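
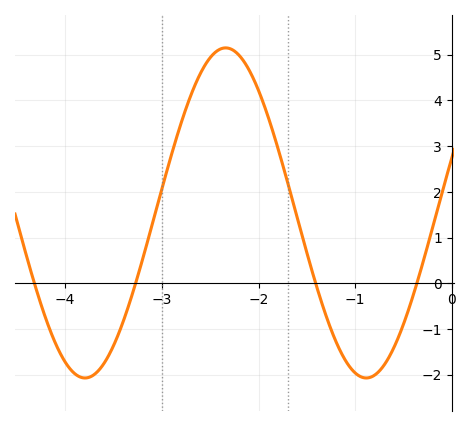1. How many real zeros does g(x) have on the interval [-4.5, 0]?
4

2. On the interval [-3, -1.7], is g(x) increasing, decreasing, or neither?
neither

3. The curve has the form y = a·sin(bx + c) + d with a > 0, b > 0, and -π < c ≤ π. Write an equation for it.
y = 3.61sin(2.2x + 0.34) + 1.54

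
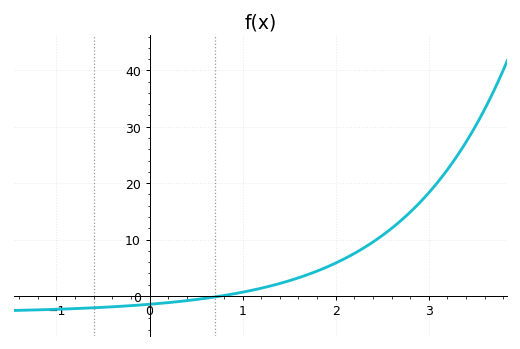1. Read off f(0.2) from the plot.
-1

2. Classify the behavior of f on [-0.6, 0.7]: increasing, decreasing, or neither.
increasing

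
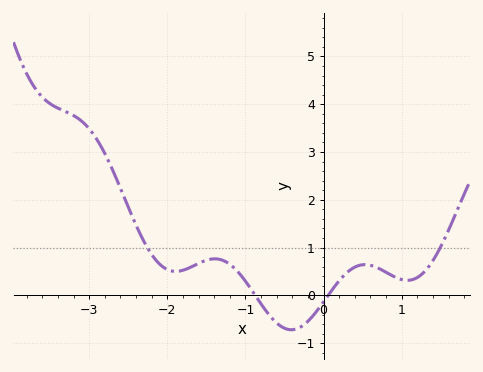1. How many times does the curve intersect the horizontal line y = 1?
2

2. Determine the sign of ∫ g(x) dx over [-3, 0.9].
positive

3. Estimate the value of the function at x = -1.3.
0.7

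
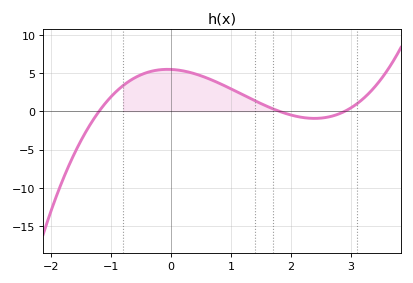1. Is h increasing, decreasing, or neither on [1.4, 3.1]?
neither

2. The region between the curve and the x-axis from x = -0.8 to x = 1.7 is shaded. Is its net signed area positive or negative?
positive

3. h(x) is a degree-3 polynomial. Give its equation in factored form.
y = 0.87(x + 1.2)(x - 1.8)(x - 2.9)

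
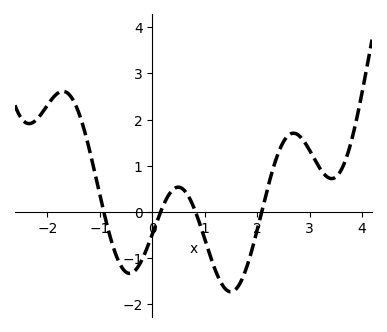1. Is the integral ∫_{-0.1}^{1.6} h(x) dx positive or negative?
negative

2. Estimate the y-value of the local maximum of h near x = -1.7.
2.6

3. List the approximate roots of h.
-0.9, 0.2, 0.8, 2.1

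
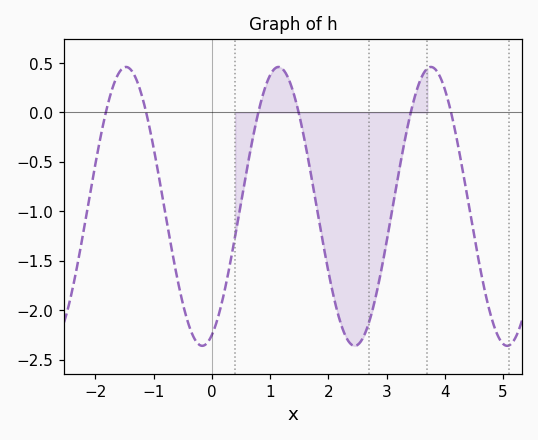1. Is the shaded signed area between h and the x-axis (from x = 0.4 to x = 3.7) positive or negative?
negative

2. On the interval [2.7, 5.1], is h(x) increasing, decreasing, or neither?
neither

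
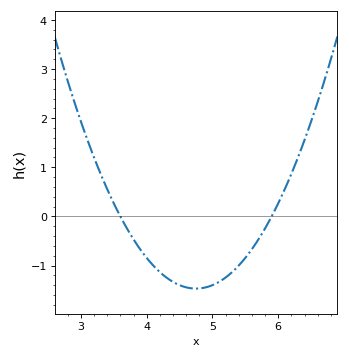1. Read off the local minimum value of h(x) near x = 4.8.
-1.5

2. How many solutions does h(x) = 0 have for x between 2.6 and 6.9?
2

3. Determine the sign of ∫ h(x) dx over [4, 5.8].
negative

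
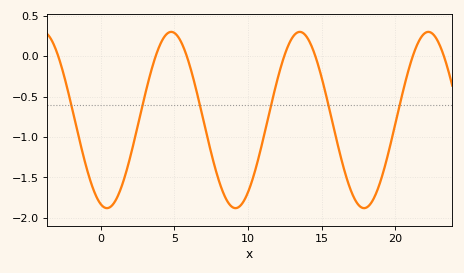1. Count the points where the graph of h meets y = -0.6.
6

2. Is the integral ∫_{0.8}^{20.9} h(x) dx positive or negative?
negative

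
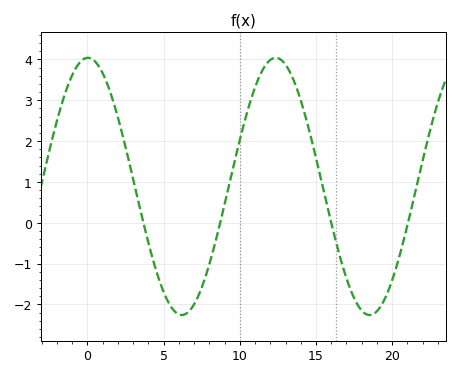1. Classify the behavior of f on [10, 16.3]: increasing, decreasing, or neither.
neither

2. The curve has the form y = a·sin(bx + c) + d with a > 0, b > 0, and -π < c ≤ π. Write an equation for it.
y = 3.15sin(0.51x + 1.55) + 0.89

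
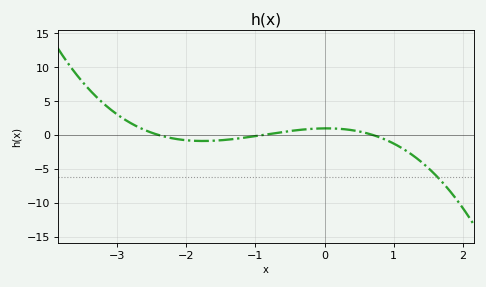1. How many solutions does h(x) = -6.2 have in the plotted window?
1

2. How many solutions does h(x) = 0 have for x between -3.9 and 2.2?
3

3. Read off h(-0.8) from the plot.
0.156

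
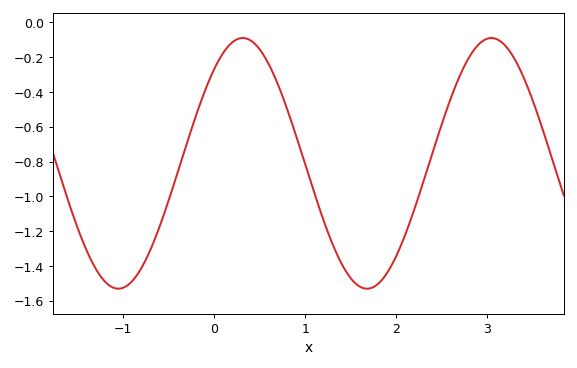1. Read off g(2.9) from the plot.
-0.12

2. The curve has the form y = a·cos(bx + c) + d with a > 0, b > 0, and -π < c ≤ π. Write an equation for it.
y = 0.72cos(2.3x - 0.72) - 0.81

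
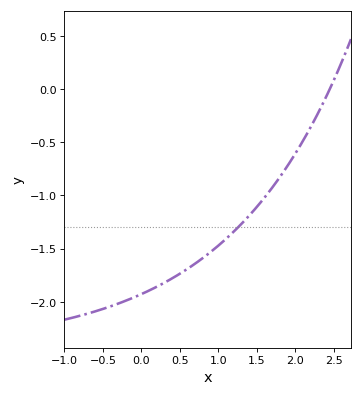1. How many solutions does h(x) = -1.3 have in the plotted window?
1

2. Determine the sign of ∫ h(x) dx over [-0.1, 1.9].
negative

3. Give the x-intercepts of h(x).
2.45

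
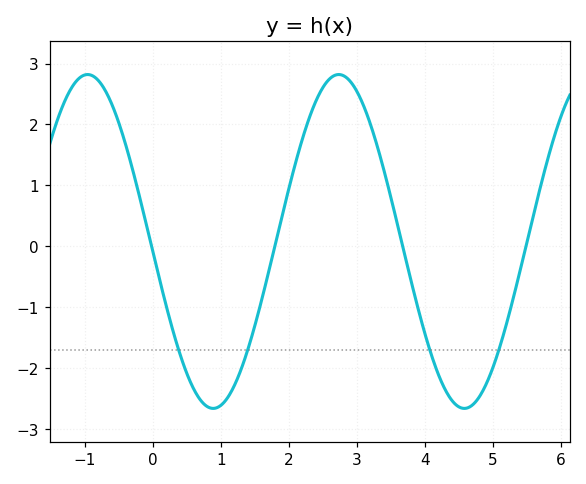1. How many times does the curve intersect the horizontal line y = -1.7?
4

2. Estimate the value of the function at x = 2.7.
2.81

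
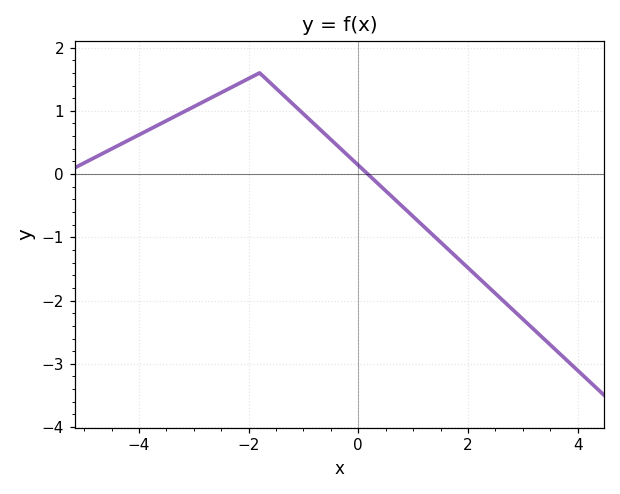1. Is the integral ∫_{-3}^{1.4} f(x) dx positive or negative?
positive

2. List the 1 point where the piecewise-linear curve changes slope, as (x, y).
(-1.8, 1.6)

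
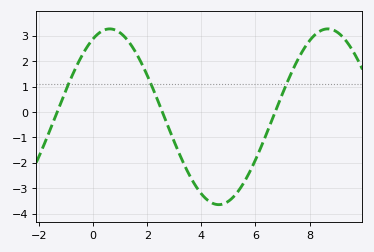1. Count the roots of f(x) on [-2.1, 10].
3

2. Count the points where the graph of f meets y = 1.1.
3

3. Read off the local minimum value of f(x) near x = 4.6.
-3.6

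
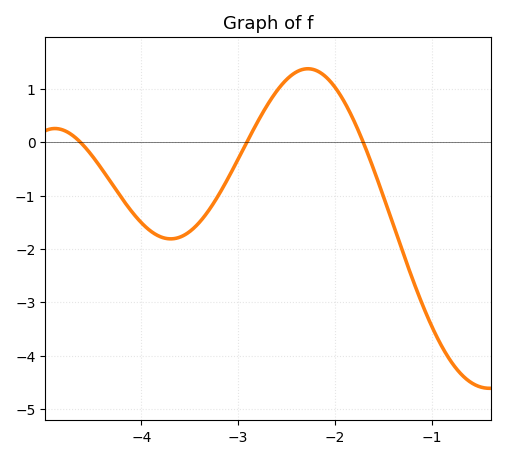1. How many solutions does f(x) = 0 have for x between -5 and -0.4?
3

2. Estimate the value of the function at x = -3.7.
-1.81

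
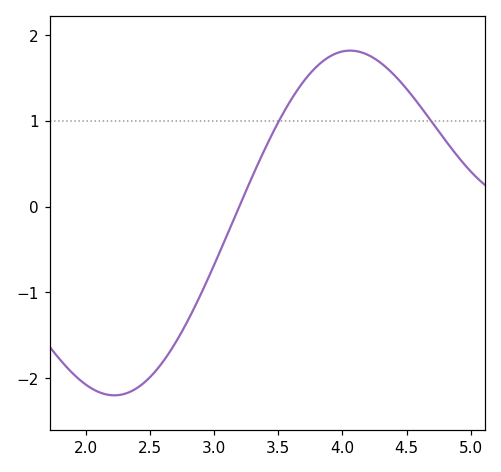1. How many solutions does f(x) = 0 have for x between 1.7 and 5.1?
1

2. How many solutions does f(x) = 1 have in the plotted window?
2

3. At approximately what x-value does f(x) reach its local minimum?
2.22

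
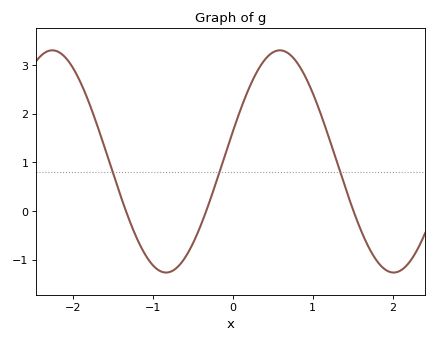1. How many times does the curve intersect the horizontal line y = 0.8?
3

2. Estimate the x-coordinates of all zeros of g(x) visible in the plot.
-1.3, -0.3, 1.5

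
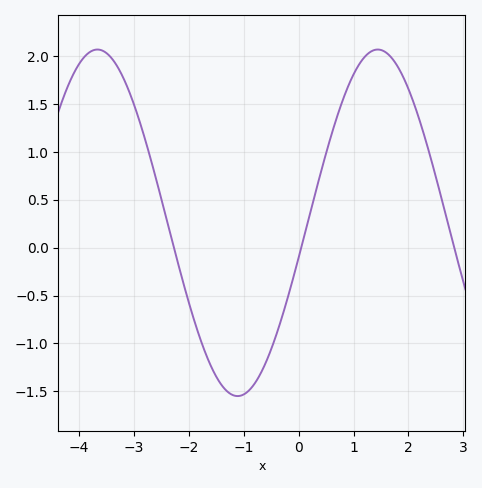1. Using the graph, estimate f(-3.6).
2.06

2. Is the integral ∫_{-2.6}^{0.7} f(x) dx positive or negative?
negative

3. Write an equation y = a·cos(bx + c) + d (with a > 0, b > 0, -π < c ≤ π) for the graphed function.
y = 1.81cos(1.23x - 1.77) + 0.26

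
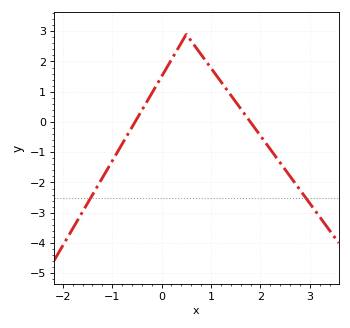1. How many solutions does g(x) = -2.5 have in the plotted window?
2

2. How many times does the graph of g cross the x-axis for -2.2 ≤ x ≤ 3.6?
2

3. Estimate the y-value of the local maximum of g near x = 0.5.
2.9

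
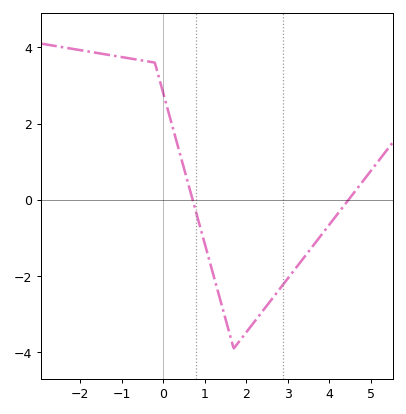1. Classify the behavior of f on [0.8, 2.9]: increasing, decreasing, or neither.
neither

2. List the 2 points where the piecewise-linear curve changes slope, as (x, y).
(-0.2, 3.6); (1.7, -3.9)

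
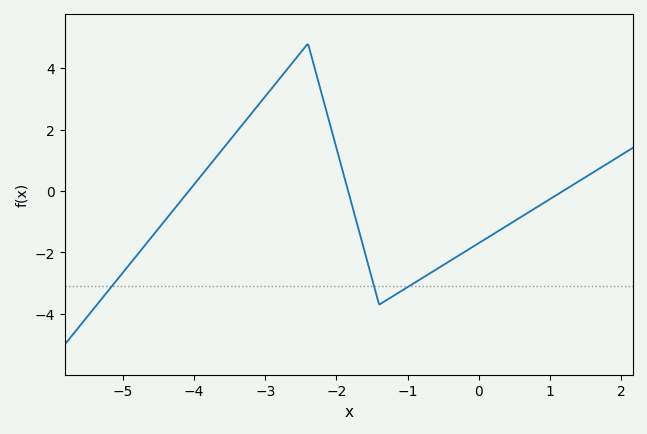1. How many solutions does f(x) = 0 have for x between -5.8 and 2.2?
3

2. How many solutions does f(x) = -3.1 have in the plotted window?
3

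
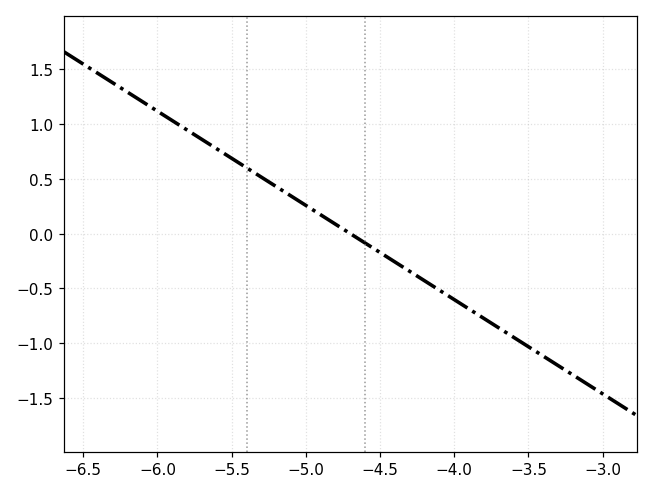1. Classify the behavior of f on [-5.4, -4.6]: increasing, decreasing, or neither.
decreasing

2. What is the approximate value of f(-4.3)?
-0.35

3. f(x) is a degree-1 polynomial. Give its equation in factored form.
y = -0.86(x + 4.7)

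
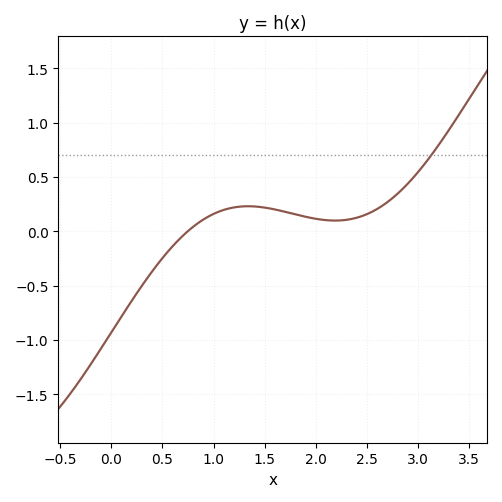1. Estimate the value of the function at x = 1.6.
0.201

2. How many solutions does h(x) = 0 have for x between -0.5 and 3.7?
1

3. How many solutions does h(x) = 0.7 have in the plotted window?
1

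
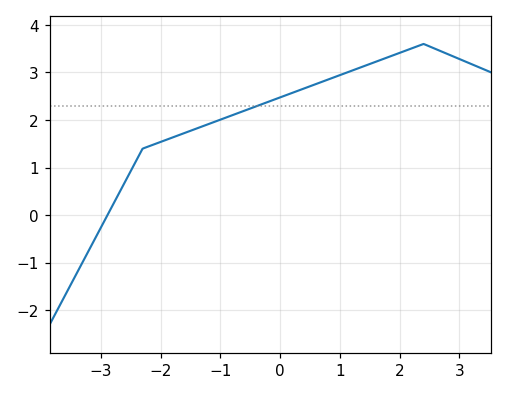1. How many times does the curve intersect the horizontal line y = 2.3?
1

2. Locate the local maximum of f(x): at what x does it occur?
2.4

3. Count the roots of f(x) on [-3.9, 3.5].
1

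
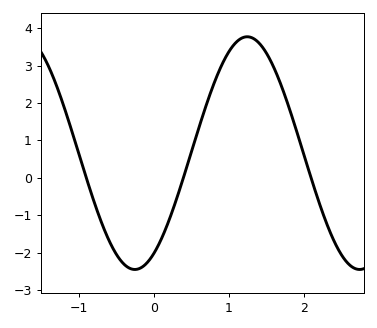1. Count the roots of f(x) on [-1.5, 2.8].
3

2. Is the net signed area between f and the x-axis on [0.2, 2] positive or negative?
positive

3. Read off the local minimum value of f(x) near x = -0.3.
-2.45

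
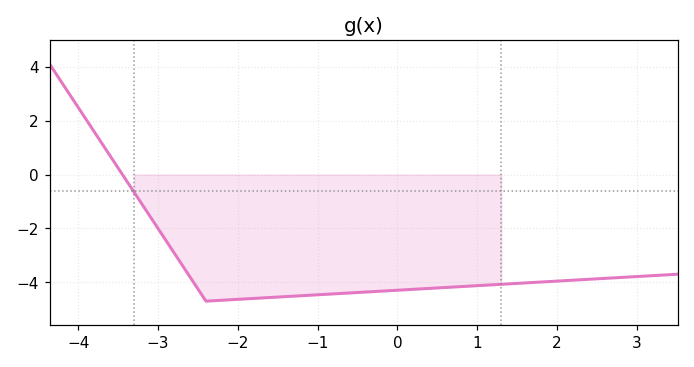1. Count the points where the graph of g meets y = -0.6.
1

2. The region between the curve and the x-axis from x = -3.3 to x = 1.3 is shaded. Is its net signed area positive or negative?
negative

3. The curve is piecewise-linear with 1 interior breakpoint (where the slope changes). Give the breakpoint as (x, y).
(-2.4, -4.7)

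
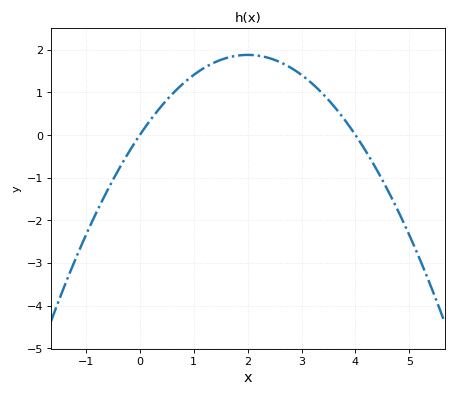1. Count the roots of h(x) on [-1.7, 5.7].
2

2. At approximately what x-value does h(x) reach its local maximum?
2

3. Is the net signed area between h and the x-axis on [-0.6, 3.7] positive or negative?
positive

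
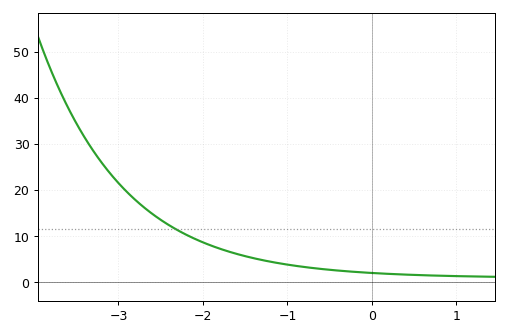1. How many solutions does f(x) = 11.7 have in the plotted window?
1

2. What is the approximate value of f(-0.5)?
2.75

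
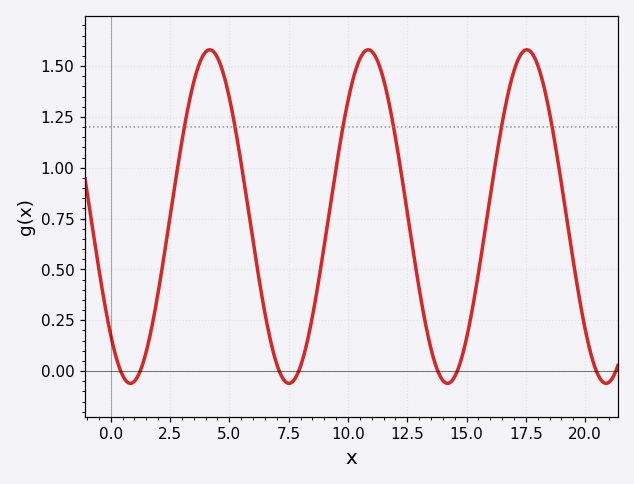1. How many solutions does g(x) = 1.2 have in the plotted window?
6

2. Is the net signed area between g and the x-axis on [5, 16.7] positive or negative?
positive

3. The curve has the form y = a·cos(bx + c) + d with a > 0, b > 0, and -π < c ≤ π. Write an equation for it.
y = 0.82cos(0.94x + 2.4) + 0.76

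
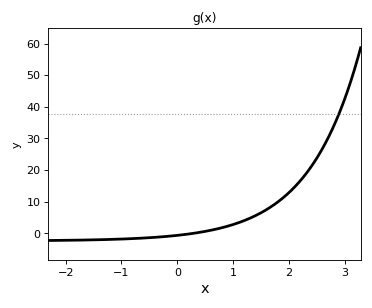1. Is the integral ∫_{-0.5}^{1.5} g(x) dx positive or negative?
positive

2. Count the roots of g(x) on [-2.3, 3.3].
1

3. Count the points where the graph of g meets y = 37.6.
1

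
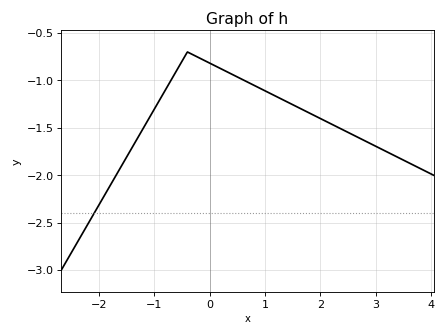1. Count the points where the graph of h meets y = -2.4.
1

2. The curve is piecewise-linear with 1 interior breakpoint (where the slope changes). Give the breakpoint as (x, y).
(-0.4, -0.7)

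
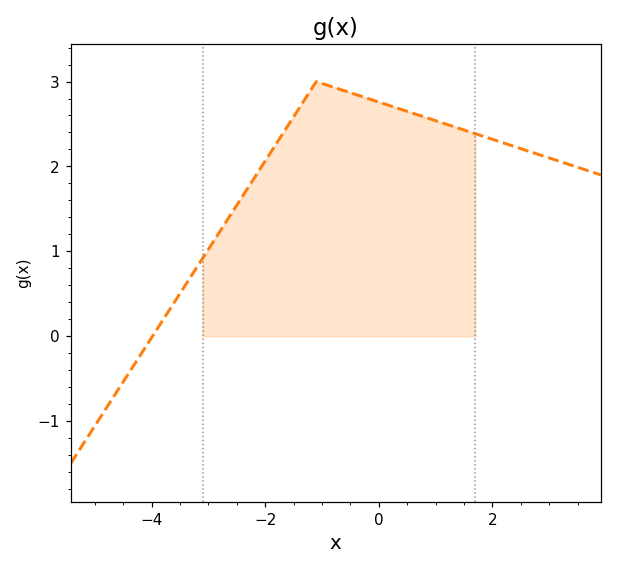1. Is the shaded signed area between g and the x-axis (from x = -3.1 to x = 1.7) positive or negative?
positive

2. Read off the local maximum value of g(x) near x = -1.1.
3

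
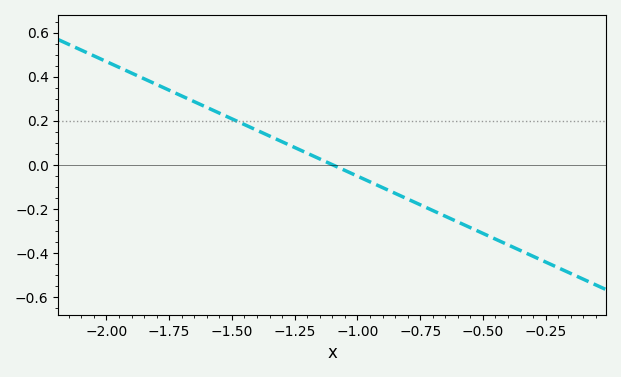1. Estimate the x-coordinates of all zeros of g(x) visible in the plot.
-1.1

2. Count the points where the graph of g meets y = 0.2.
1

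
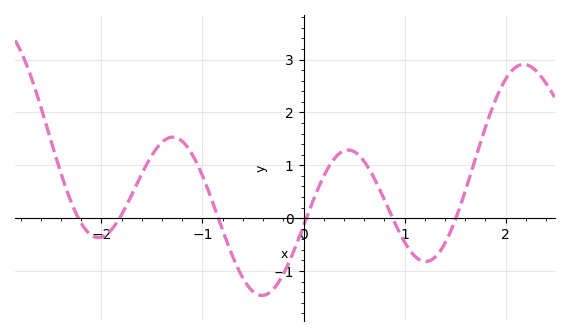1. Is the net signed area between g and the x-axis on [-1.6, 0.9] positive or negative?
positive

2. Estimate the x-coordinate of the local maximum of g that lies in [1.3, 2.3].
2.18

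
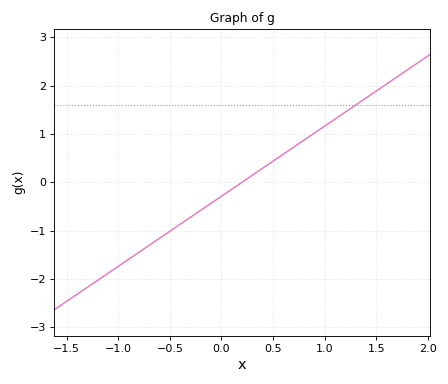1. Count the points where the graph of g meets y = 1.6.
1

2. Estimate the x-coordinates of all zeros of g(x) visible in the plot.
0.2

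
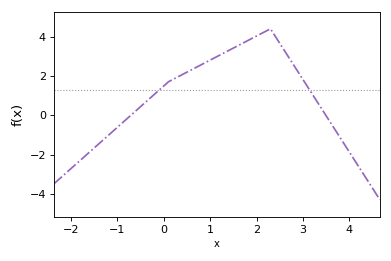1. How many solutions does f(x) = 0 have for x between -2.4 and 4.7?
2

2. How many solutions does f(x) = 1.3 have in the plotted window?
2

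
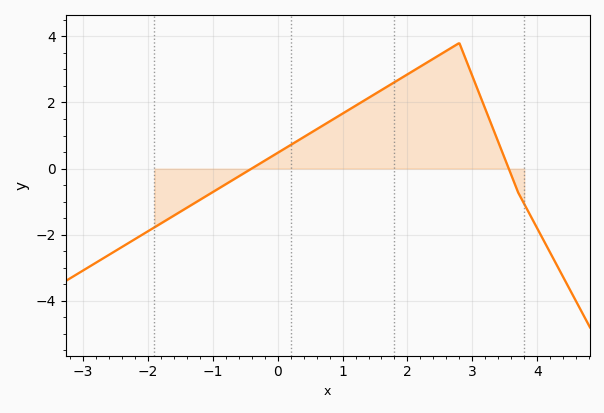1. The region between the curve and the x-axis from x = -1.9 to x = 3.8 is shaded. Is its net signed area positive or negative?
positive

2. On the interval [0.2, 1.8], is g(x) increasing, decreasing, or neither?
increasing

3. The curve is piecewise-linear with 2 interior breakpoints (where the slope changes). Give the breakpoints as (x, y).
(2.8, 3.8); (3.7, -0.7)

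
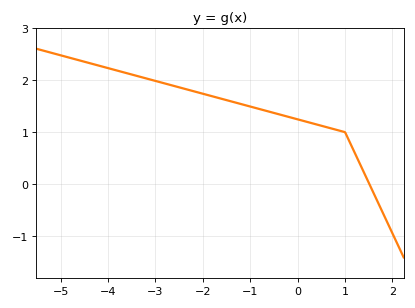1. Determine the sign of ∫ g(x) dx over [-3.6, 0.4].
positive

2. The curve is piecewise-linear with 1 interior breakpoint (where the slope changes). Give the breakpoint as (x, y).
(1, 1)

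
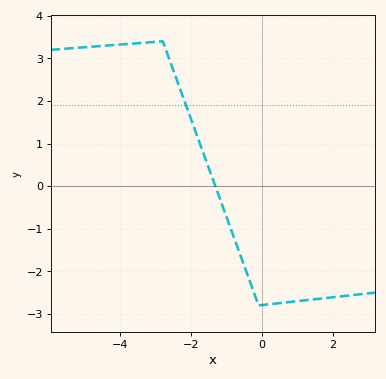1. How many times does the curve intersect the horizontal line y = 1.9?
1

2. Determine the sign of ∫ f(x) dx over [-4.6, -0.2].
positive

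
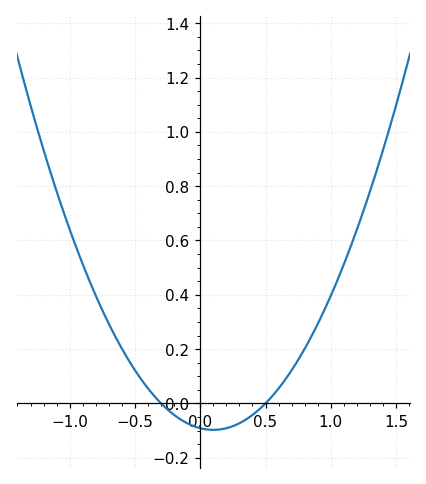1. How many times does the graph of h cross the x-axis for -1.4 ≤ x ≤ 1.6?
2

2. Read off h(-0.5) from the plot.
0.12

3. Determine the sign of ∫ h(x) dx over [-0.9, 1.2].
positive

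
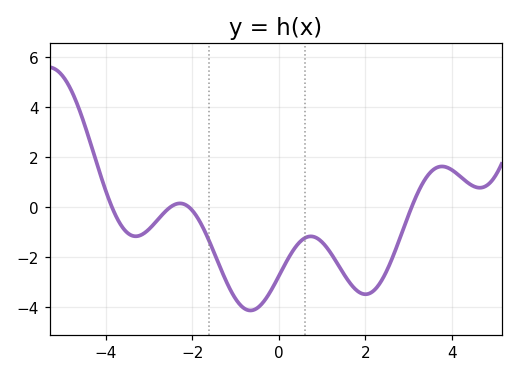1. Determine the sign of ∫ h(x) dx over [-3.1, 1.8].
negative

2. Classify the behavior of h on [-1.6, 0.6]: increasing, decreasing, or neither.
neither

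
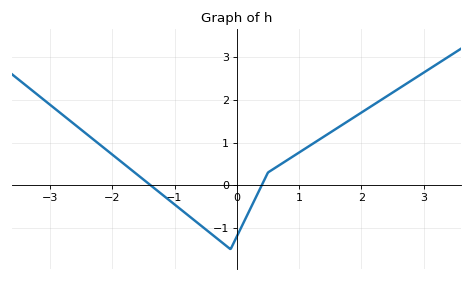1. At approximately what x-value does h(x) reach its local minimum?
-0.102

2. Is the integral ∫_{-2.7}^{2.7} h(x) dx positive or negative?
positive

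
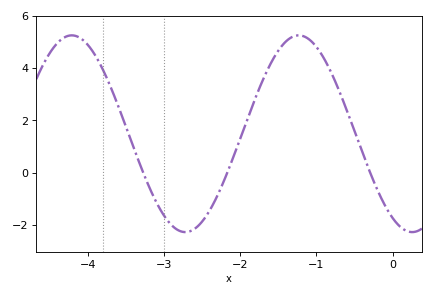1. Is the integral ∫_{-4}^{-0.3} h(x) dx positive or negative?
positive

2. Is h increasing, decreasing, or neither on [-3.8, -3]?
decreasing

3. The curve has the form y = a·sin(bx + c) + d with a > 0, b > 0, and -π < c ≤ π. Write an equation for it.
y = 3.76sin(2.11x - 2.11) + 1.49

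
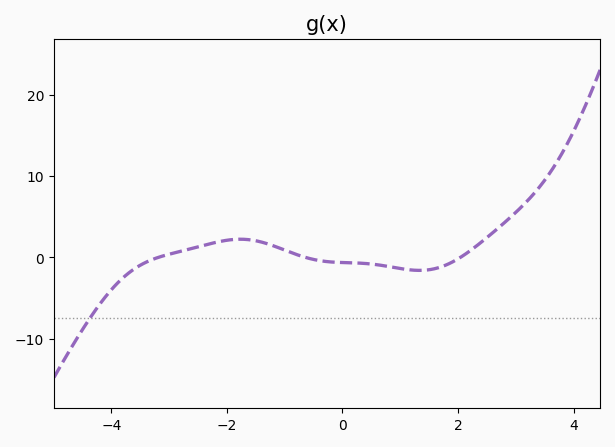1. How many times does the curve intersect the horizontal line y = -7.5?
1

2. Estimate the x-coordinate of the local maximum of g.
-1.8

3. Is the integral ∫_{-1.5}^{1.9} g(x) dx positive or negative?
negative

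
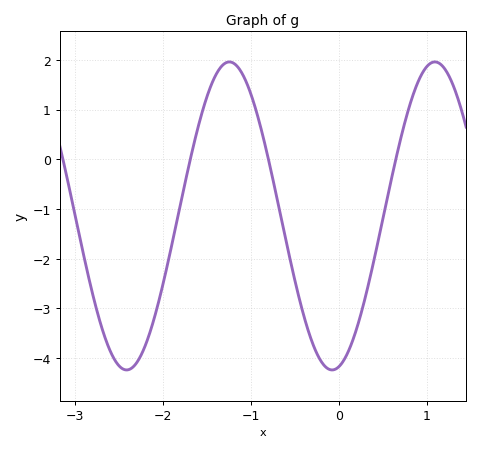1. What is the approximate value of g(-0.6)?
-1.65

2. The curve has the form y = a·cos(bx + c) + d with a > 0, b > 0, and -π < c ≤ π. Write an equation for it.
y = 3.1cos(2.69x - 2.93) - 1.14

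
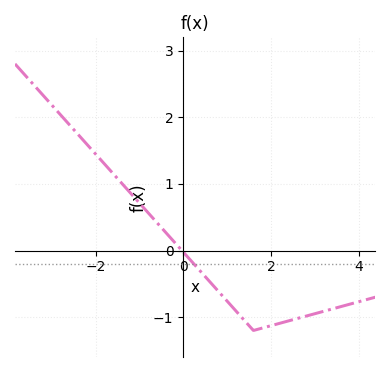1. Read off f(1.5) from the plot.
-1.1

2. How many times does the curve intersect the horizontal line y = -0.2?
1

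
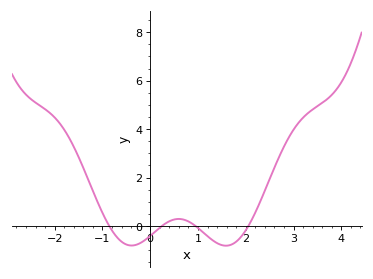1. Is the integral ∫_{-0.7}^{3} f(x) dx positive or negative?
positive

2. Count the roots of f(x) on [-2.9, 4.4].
4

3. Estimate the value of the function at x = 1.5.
-0.8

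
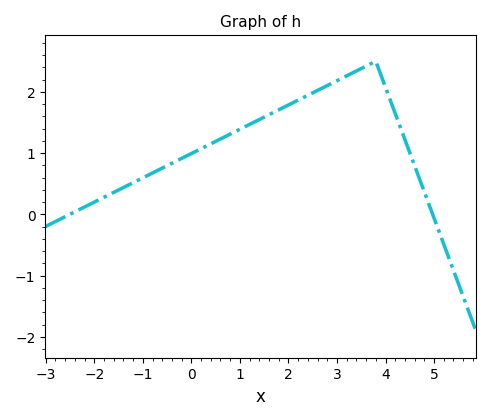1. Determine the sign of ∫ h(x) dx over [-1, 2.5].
positive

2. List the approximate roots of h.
-2.6, 5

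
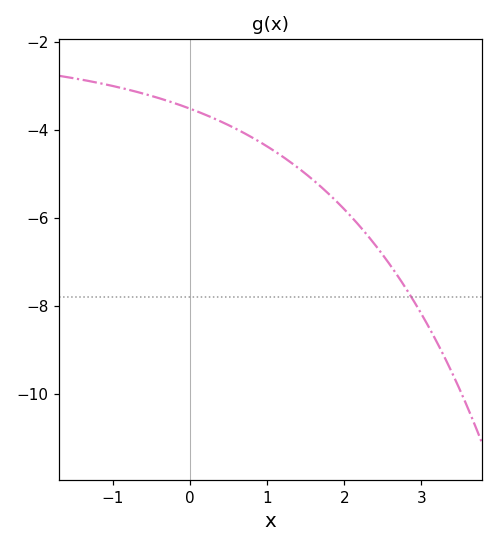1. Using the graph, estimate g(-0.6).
-3.18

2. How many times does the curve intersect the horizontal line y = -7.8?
1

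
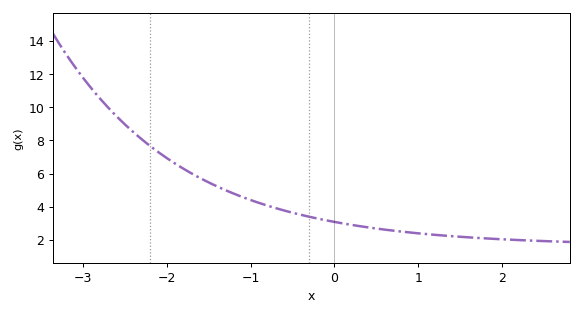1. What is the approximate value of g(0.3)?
2.83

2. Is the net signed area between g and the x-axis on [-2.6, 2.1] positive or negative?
positive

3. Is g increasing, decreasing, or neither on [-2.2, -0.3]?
decreasing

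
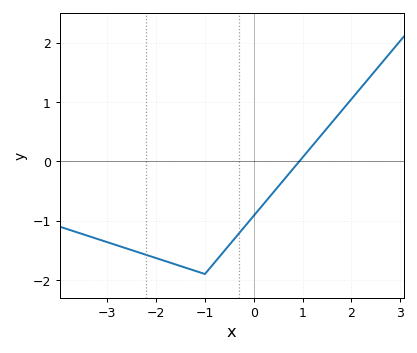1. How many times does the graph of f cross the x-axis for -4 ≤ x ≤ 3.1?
1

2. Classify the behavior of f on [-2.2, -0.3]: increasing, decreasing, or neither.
neither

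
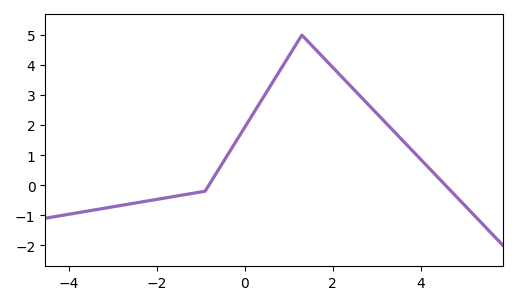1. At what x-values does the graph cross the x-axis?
-0.8, 4.6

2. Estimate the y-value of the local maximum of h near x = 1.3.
5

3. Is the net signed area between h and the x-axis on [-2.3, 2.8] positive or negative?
positive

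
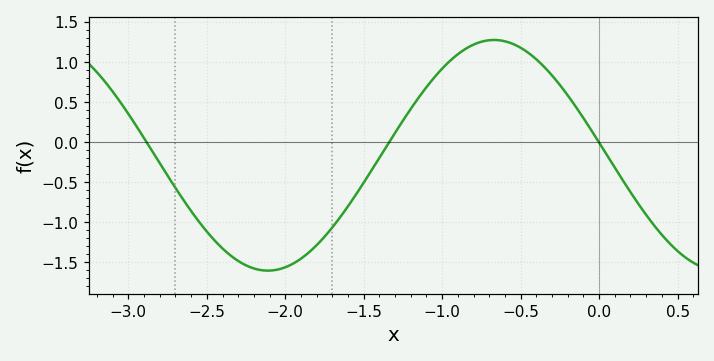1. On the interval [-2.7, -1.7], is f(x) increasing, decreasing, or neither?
neither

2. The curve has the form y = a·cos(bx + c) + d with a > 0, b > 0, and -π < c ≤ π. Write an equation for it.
y = 1.44cos(2.18x + 1.46) - 0.17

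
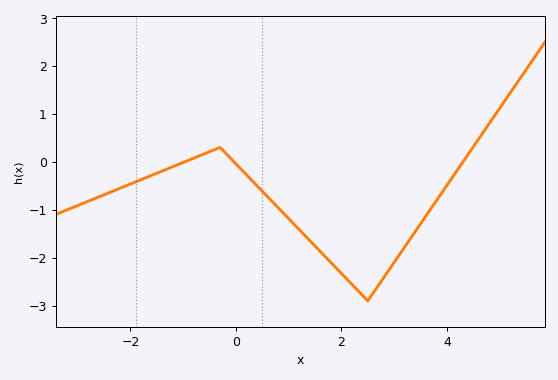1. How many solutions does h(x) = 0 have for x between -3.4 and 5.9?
3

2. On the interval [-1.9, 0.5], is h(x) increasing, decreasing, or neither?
neither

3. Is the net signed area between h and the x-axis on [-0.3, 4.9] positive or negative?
negative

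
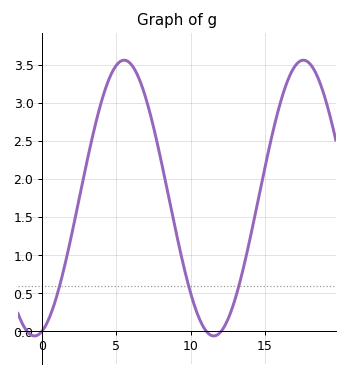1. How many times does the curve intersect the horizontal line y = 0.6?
3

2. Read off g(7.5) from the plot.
2.7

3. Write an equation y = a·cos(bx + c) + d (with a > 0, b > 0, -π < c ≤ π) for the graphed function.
y = 1.81cos(0.52x - 2.9) + 1.75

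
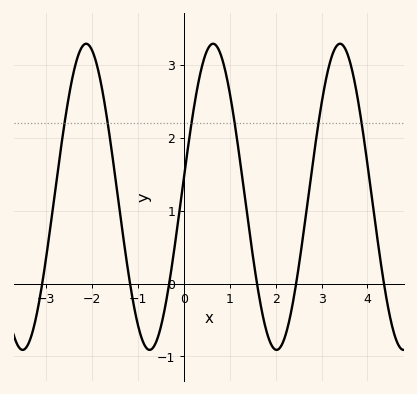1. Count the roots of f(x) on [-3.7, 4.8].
6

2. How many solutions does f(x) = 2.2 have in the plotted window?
6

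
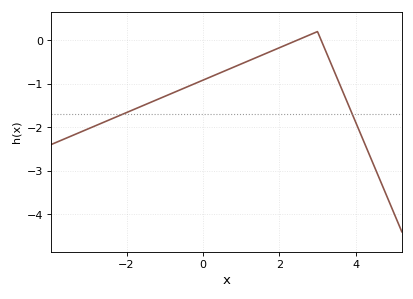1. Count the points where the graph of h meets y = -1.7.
2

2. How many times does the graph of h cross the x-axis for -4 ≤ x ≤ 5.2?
2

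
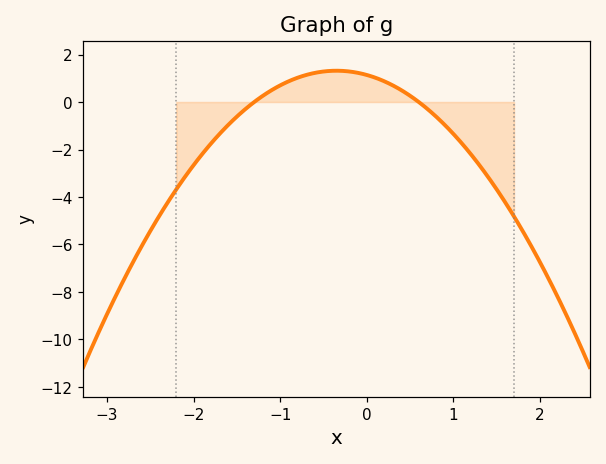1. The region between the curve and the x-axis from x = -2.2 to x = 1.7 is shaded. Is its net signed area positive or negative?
negative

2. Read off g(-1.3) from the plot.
0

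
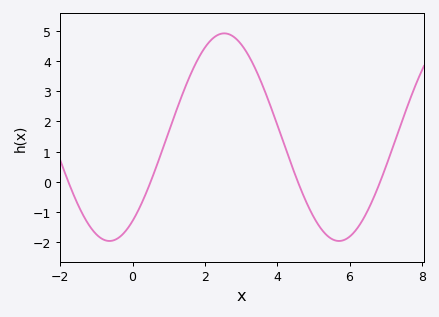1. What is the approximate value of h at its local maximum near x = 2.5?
4.9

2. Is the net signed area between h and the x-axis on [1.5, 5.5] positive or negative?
positive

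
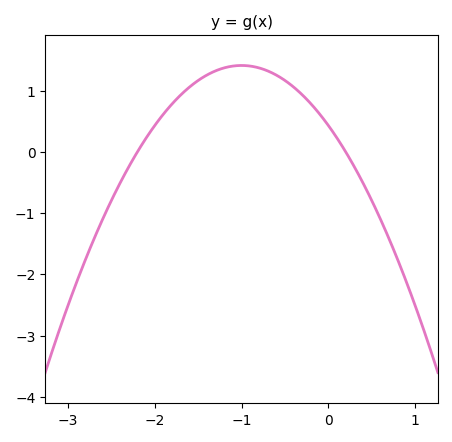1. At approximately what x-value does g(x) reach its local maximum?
-1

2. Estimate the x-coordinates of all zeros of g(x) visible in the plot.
-2.2, 0.2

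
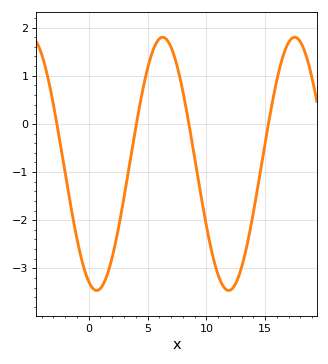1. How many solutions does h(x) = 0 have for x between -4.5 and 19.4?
4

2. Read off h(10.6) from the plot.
-2.8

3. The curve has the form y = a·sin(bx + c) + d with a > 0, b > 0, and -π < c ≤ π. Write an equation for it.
y = 2.63sin(0.56x - 1.95) - 0.83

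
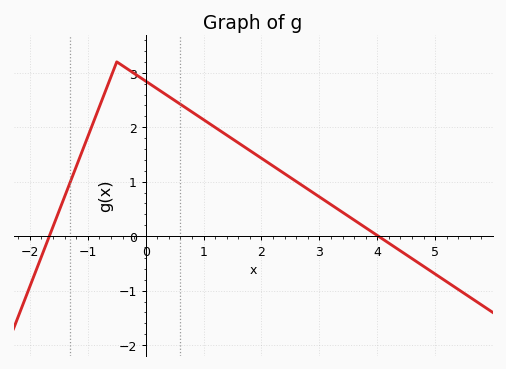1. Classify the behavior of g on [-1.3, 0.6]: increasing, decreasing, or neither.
neither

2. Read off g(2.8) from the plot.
0.863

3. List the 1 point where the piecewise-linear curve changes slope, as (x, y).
(-0.5, 3.2)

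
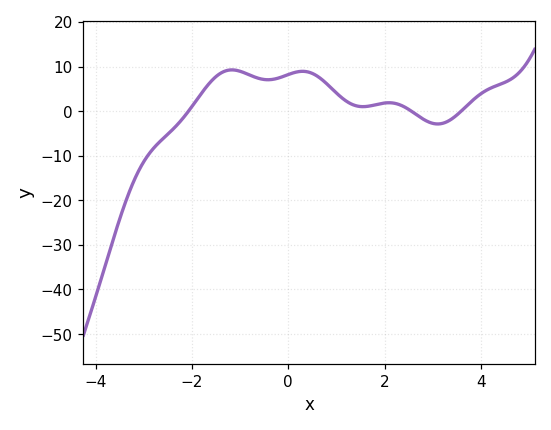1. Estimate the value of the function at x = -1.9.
3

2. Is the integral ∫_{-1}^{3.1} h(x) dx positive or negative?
positive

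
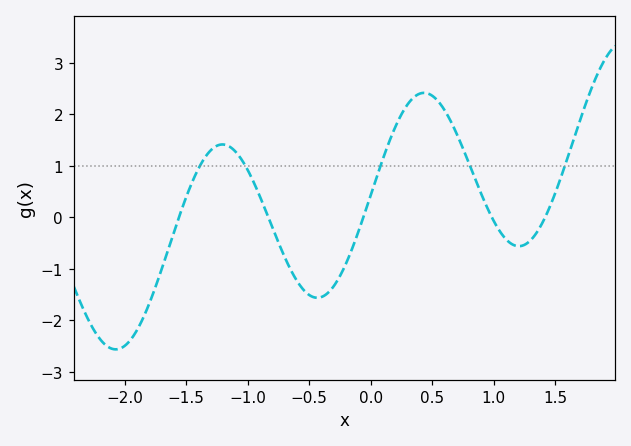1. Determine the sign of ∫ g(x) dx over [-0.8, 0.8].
positive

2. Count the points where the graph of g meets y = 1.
5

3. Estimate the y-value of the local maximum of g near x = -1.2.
1.41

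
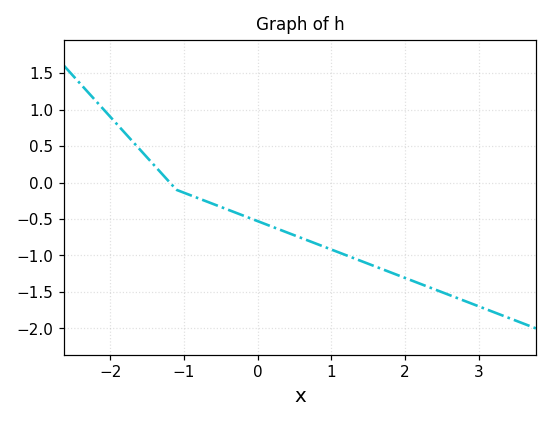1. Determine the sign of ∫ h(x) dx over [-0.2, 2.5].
negative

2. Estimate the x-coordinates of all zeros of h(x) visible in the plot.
-1.2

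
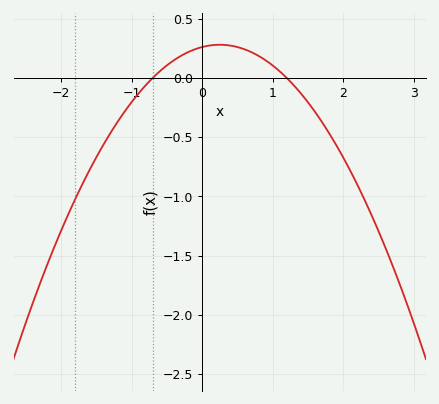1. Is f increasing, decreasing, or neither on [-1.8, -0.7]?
increasing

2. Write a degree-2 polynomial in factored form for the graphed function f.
y = -0.31(x + 0.7)(x - 1.2)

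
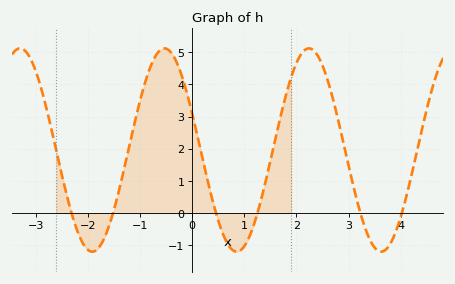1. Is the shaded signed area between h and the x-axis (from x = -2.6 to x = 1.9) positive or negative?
positive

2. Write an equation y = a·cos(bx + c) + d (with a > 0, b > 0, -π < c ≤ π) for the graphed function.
y = 3.16cos(2.27x + 1.2) + 1.96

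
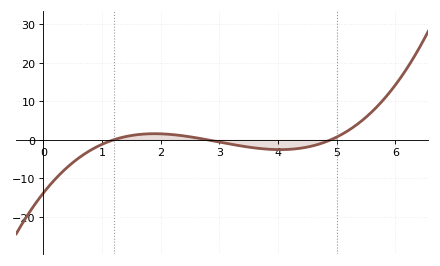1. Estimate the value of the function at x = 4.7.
-1.12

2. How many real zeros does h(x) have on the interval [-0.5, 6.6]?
3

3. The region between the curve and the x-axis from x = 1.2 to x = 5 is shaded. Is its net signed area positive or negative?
negative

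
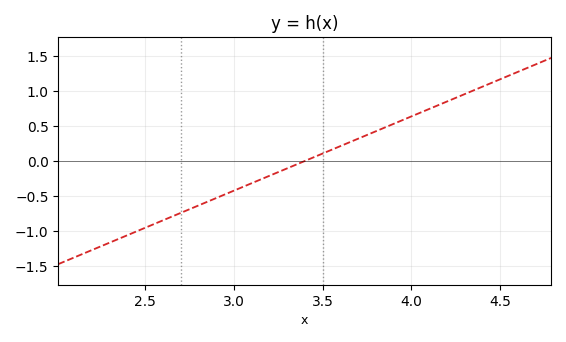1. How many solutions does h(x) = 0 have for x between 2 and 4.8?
1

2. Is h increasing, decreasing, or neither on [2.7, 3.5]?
increasing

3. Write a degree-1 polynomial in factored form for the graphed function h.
y = 1.06(x - 3.4)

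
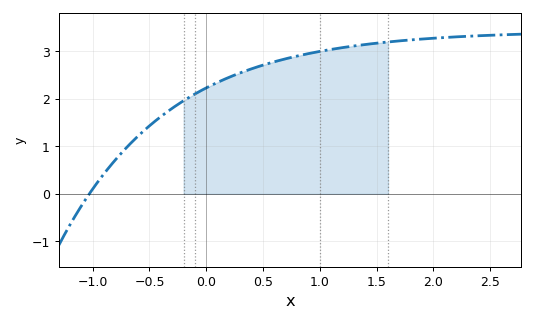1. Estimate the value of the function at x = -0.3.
1.8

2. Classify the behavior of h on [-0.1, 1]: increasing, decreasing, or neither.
increasing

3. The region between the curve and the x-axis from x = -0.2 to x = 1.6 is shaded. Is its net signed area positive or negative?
positive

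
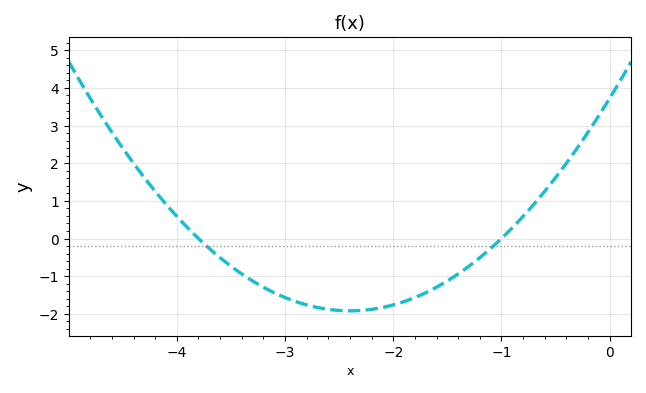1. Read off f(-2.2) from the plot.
-1.9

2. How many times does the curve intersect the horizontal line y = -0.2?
2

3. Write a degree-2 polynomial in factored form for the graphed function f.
y = 0.98(x + 3.8)(x + 1)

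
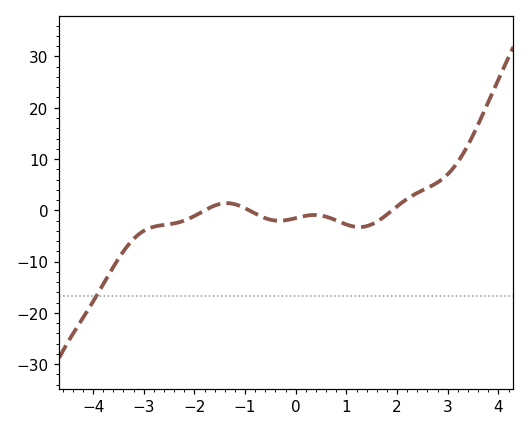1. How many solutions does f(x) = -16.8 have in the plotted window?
1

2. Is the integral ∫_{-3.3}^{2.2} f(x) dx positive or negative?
negative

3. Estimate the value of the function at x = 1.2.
-3.24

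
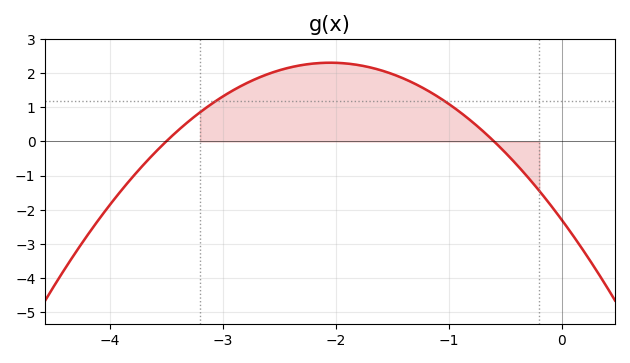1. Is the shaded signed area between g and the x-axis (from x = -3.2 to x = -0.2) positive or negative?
positive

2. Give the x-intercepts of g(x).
-3.5, -0.6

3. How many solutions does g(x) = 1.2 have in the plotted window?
2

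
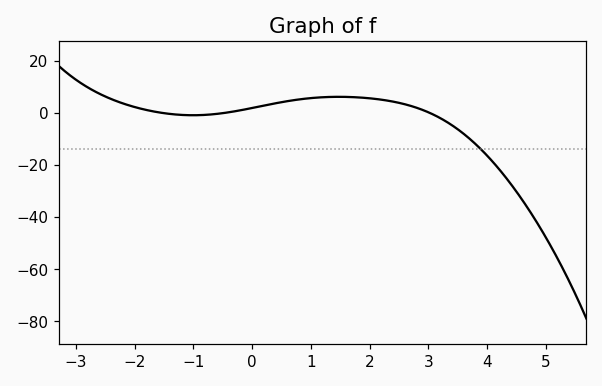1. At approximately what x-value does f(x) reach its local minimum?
-1.01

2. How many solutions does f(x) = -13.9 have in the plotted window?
1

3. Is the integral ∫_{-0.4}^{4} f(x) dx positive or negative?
positive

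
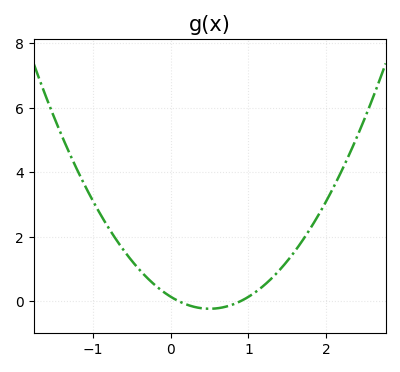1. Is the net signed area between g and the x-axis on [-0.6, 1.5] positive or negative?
positive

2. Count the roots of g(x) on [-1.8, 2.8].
2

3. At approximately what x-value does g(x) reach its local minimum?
0.5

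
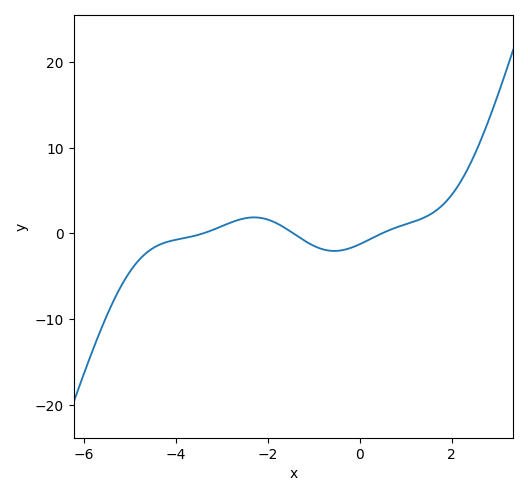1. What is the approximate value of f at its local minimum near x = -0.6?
-2.04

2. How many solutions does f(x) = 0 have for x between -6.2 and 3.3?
3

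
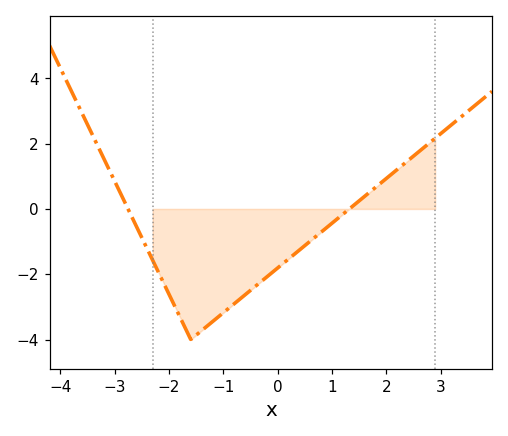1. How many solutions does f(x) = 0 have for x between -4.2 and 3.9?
2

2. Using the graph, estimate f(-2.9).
0.499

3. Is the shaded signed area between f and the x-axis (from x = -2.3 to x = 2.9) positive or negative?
negative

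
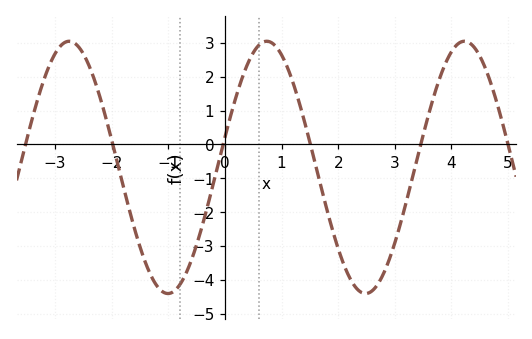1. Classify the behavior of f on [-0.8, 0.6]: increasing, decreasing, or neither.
increasing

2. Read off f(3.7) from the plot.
1.48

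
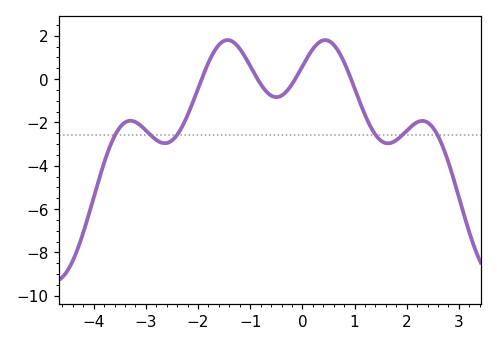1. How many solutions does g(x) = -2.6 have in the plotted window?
6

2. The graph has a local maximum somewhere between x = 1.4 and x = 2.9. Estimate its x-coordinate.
2.3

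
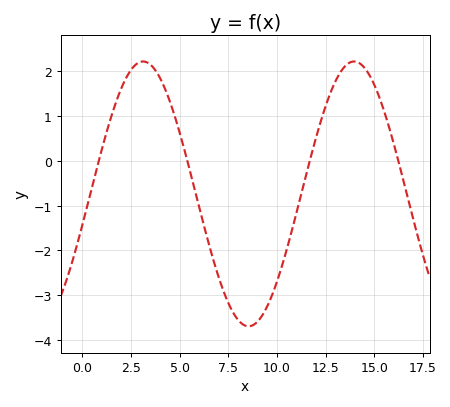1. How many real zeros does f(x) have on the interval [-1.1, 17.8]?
4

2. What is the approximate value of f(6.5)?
-1.9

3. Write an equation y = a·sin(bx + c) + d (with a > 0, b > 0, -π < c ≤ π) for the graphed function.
y = 2.95sin(0.58x - 0.24) - 0.74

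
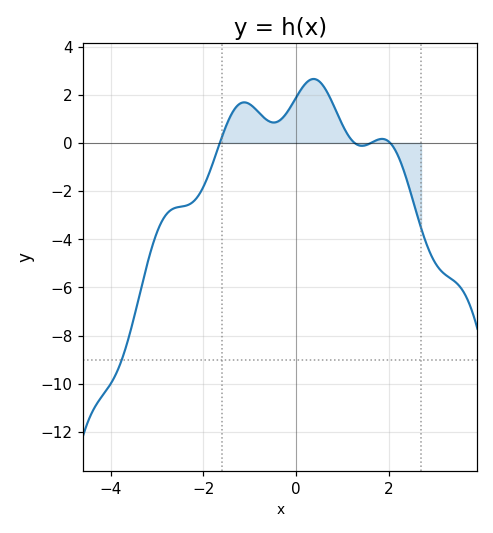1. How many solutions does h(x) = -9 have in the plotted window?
1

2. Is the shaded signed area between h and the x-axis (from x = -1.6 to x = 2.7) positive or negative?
positive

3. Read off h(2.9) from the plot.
-4.6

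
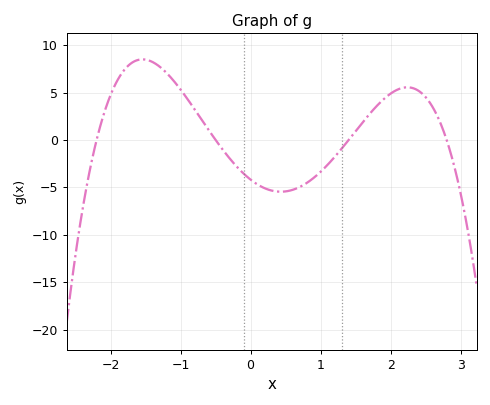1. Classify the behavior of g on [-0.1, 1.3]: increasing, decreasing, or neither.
neither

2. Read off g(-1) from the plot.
5.31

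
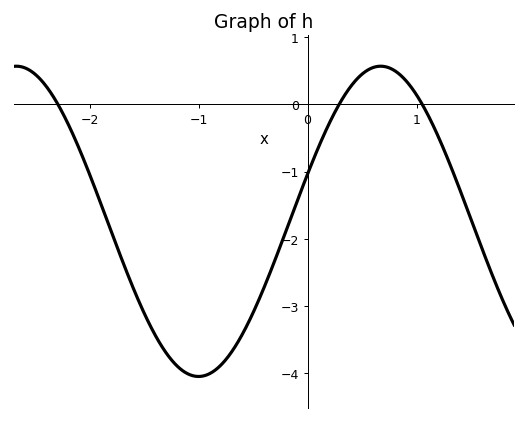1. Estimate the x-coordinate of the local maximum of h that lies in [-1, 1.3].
0.671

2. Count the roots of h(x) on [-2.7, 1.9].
3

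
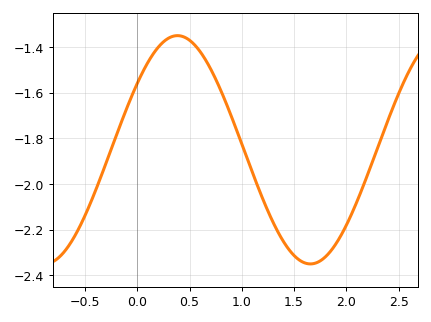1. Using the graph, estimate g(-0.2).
-1.79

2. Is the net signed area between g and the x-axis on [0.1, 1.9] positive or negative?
negative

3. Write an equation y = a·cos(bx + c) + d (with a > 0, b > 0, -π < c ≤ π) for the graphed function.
y = 0.5cos(2.47x - 0.95) - 1.85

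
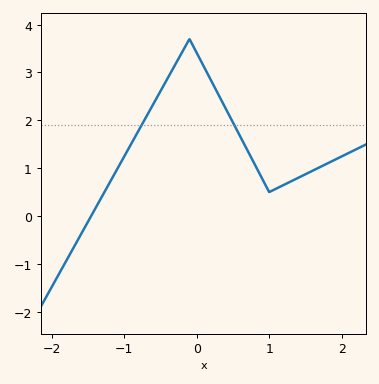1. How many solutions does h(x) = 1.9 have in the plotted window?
2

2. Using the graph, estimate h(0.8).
1.1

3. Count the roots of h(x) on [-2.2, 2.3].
1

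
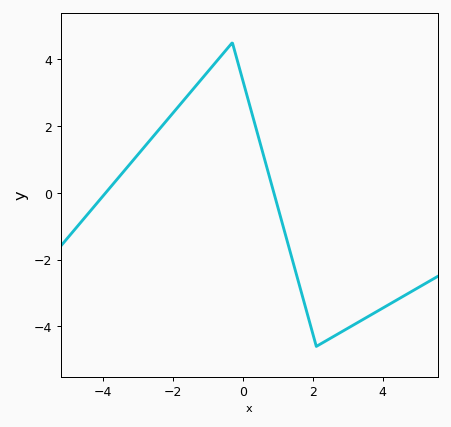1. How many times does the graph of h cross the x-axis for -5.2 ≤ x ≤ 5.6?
2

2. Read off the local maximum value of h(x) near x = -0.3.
4.4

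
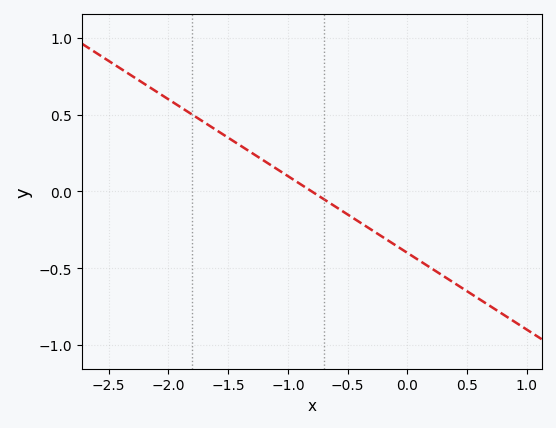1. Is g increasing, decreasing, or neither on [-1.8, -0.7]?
decreasing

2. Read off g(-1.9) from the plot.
0.55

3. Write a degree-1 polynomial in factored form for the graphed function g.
y = -0.5(x + 0.8)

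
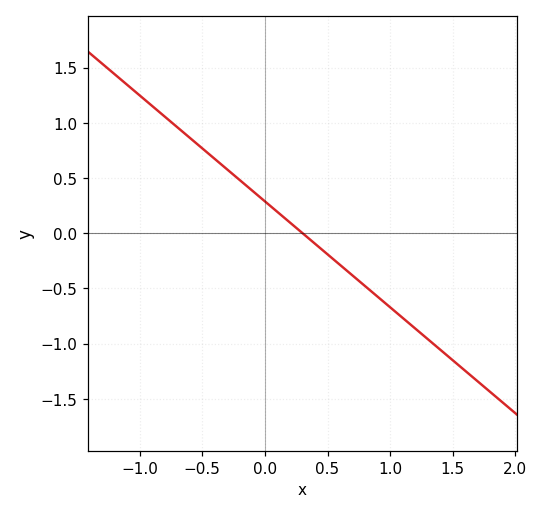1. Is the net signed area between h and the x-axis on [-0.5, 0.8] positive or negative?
positive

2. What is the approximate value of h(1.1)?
-0.75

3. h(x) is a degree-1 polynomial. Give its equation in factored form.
y = -0.96(x - 0.3)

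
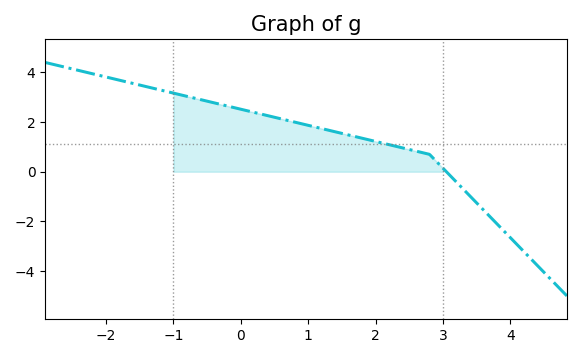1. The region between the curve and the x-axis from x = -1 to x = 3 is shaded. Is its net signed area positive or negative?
positive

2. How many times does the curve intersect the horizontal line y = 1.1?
1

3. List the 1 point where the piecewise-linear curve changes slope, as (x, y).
(2.8, 0.7)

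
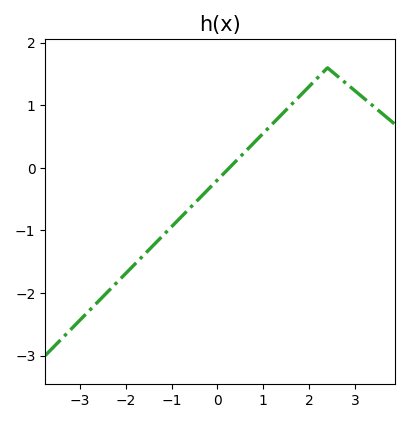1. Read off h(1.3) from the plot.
0.8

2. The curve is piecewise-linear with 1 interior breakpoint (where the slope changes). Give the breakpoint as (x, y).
(2.4, 1.6)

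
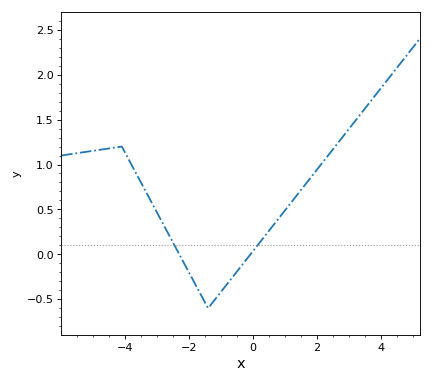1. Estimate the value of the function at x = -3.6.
0.85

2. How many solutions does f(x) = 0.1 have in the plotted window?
2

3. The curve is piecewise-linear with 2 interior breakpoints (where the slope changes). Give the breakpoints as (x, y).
(-4.1, 1.2); (-1.4, -0.6)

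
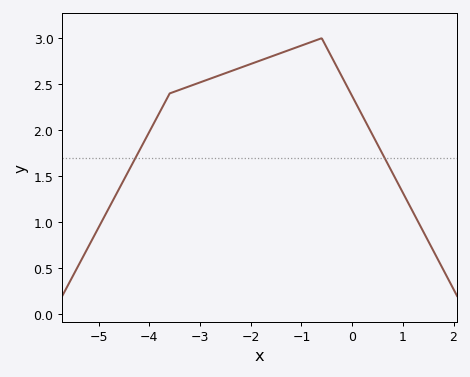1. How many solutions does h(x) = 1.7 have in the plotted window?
2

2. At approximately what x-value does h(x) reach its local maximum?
-0.6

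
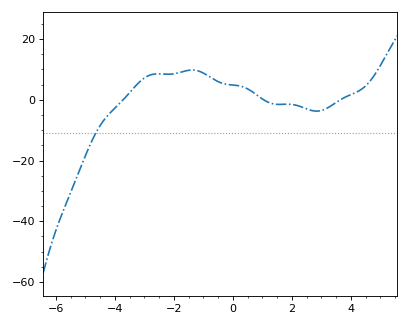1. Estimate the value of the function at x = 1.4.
-1.4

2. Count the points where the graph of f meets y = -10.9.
1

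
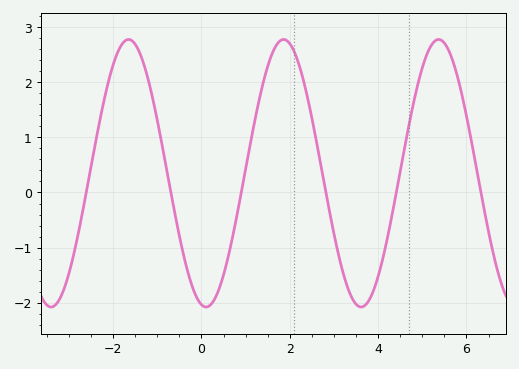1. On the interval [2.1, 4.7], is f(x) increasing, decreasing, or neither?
neither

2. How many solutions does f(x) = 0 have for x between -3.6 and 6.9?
6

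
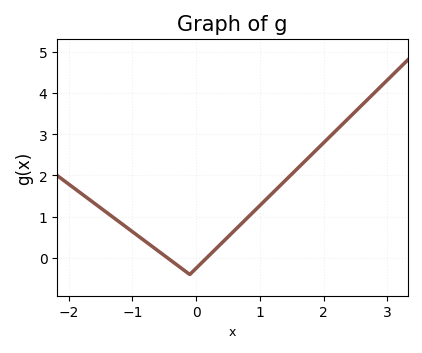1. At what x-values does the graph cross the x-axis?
-0.447, 0.163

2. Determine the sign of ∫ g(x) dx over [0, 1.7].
positive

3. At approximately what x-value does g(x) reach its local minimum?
-0.099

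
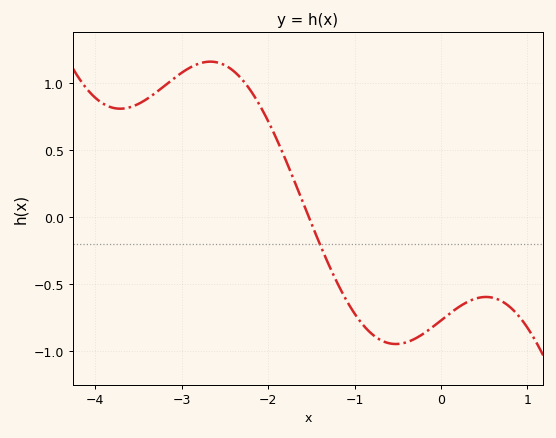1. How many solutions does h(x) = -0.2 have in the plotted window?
1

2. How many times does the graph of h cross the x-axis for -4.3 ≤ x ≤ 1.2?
1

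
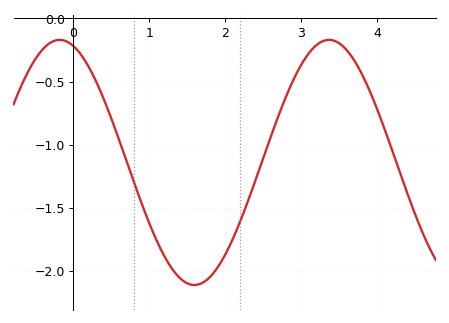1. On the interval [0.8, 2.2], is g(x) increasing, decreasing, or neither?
neither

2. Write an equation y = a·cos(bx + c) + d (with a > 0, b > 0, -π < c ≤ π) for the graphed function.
y = 0.97cos(1.77x + 0.322) - 1.14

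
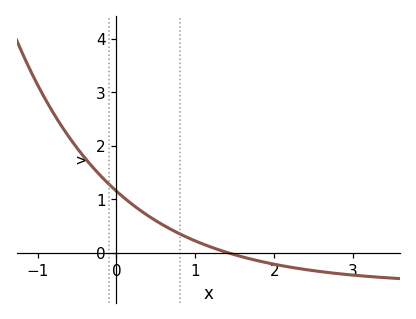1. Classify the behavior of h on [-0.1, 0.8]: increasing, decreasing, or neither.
decreasing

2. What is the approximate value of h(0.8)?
0.4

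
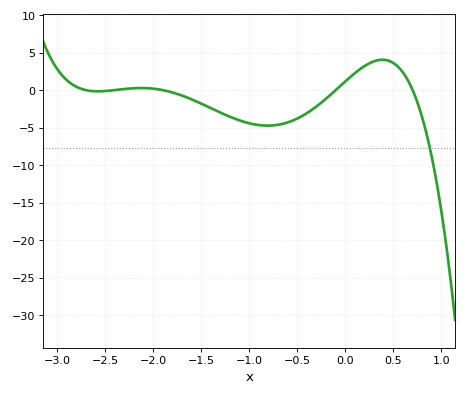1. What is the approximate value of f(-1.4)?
-2.5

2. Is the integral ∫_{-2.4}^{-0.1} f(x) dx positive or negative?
negative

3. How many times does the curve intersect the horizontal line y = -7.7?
1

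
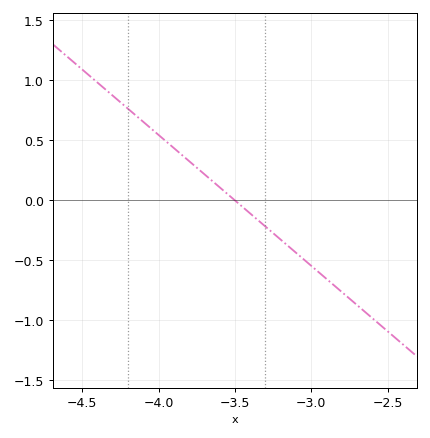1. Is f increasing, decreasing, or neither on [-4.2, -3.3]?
decreasing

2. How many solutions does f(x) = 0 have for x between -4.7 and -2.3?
1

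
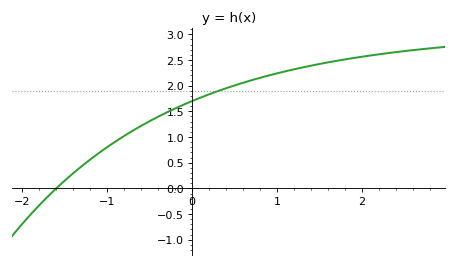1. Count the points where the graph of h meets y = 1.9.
1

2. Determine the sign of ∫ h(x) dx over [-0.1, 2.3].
positive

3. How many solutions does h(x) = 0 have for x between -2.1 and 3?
1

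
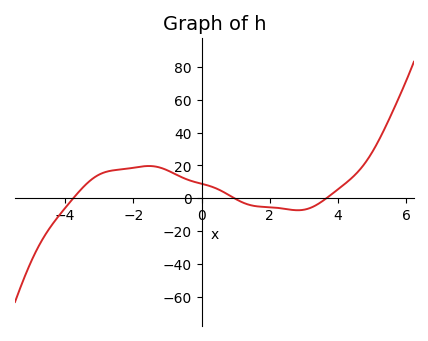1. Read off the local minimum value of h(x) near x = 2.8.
-8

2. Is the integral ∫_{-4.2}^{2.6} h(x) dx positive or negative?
positive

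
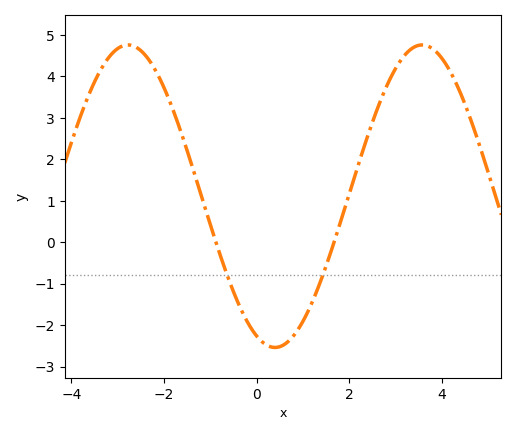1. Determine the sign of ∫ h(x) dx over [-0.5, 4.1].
positive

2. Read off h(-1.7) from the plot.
2.87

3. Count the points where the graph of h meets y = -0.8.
2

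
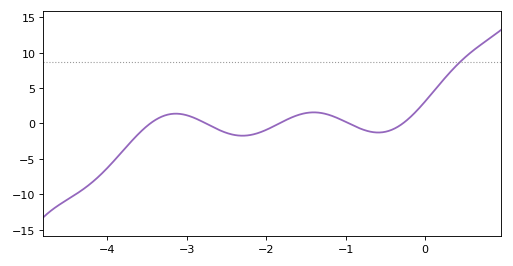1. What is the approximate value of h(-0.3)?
-0.152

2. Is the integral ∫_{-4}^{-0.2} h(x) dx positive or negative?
negative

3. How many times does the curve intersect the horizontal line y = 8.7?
1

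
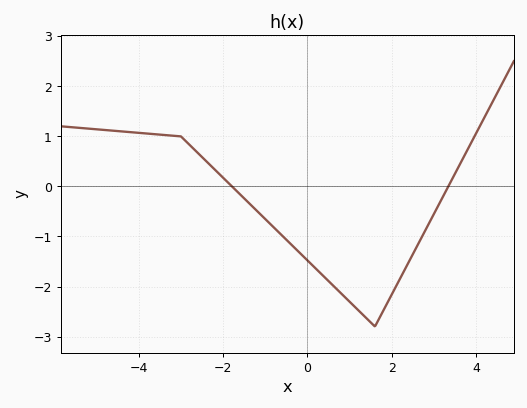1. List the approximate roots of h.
-1.79, 3.34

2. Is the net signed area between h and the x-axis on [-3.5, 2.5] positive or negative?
negative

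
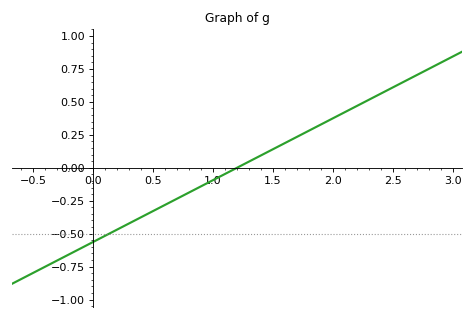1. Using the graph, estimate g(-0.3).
-0.705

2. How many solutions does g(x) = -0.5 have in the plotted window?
1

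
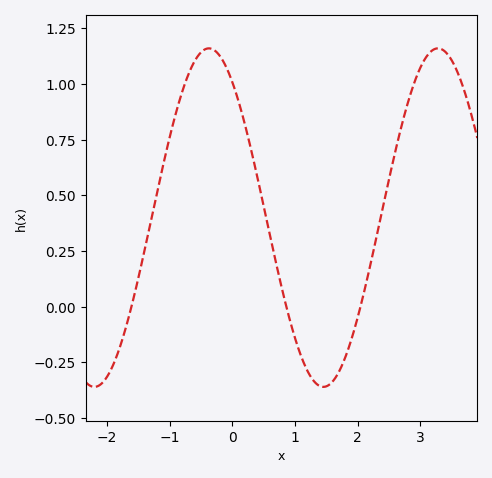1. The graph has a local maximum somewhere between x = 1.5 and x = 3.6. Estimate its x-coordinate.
3.3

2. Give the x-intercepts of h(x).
-1.6, 0.9, 2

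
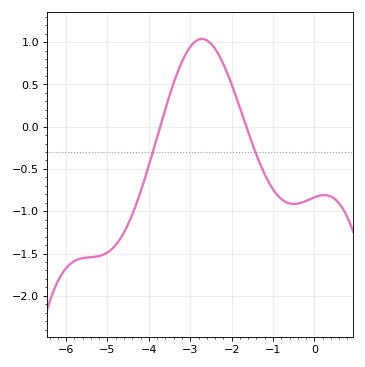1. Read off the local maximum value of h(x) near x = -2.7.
1.05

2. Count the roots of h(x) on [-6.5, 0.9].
2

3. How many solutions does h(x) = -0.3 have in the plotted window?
2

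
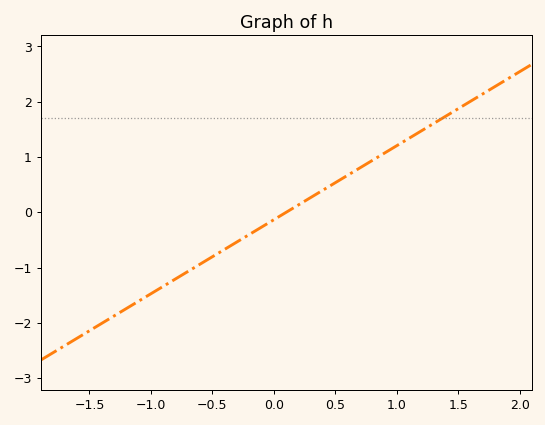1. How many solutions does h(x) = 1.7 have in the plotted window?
1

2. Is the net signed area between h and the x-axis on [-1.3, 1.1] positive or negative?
negative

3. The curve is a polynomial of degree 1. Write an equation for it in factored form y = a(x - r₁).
y = 1.34(x - 0.1)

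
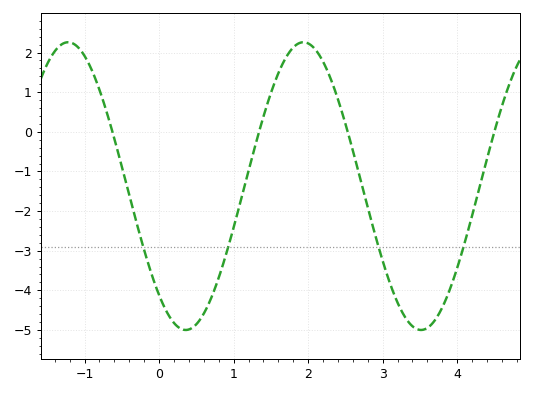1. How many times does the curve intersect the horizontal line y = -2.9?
4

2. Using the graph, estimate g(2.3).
1.3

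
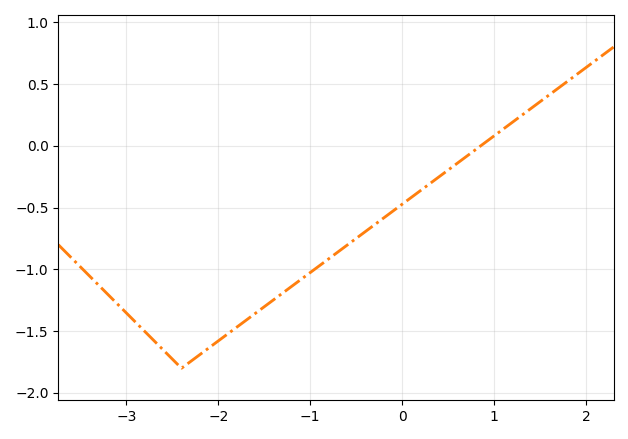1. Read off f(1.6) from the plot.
0.413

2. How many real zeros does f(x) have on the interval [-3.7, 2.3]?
1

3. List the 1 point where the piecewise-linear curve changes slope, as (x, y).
(-2.4, -1.8)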